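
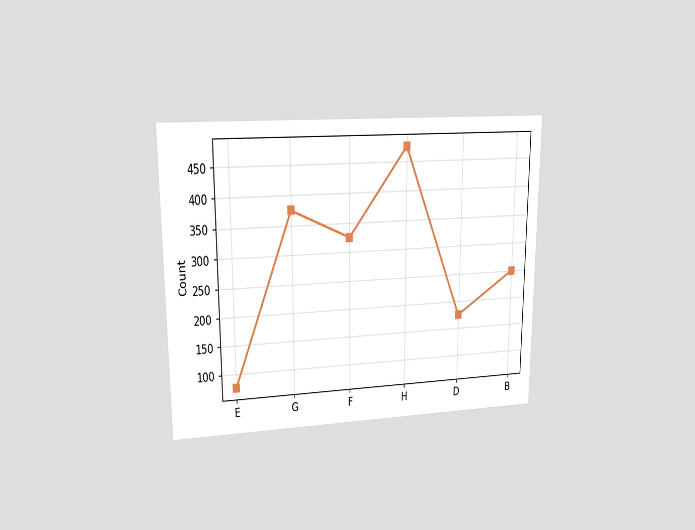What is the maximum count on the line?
The chart is viewed at a slight angle. The highest point is at H, and reading across to the y-axis gives 475.

475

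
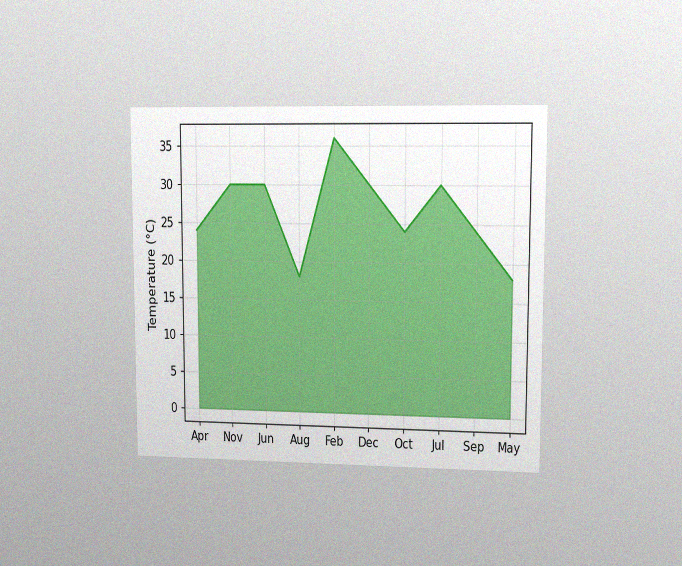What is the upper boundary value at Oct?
24°C

The chart is viewed at a slight angle, with some photo noise. At Oct the upper boundary is at 24°C.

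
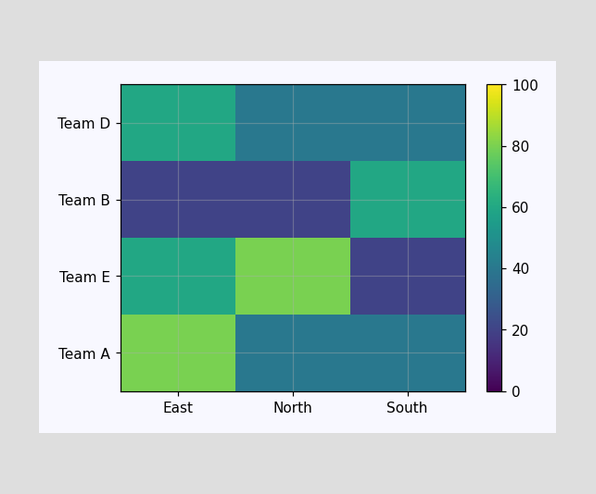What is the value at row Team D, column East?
60

Matching cell (Team D, East) against the colorbar gives 60.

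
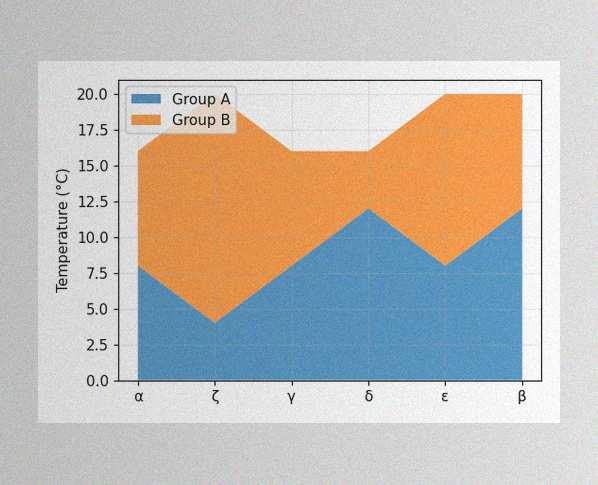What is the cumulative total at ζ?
The image has some photo noise and uneven lighting. The stacked total at ζ reaches 20°C.

20°C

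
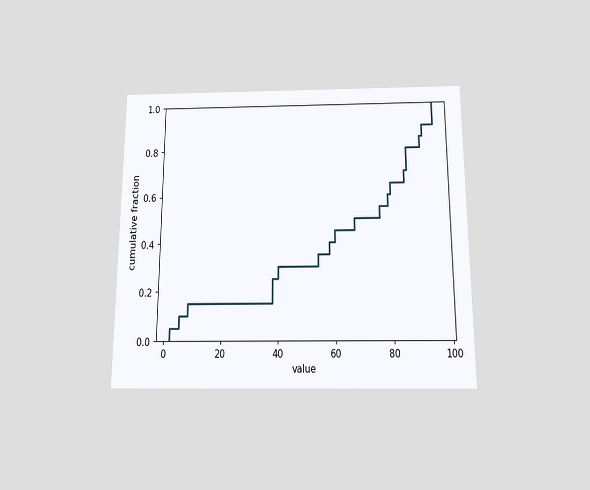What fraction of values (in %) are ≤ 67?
50%

The chart is viewed slightly from below. At x=67 the ECDF step is at 50%.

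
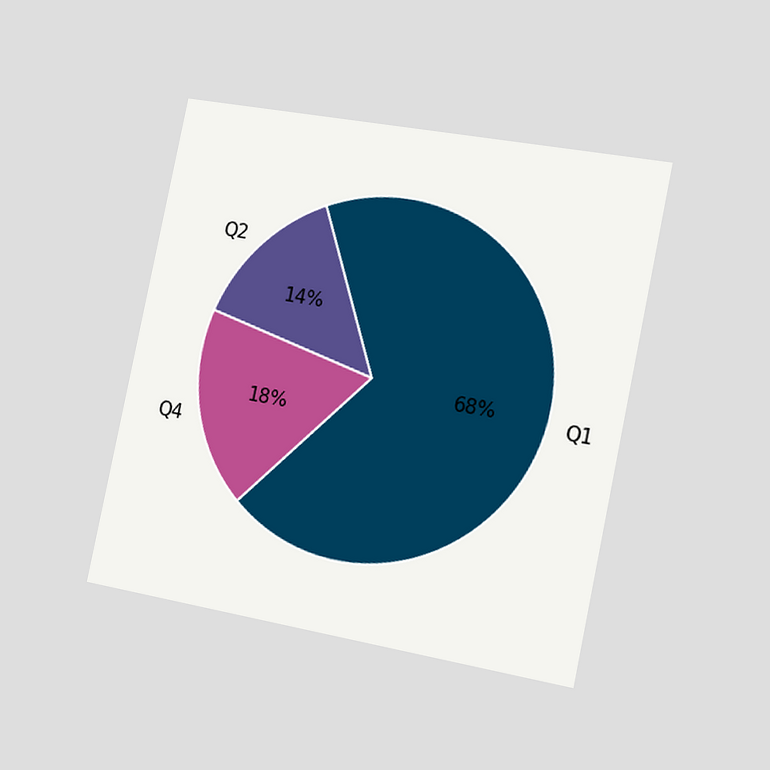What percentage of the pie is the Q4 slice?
The chart is tilted about 12° clockwise and viewed slightly from the right. The Q4 slice takes up 18% of the pie.

18%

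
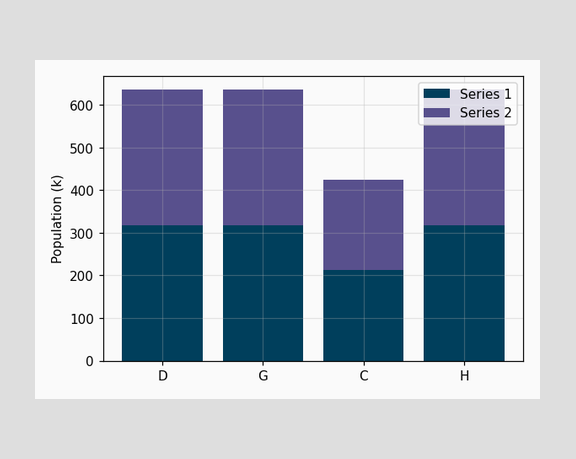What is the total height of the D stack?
636k

The D stack's top reaches 636k on the y-axis.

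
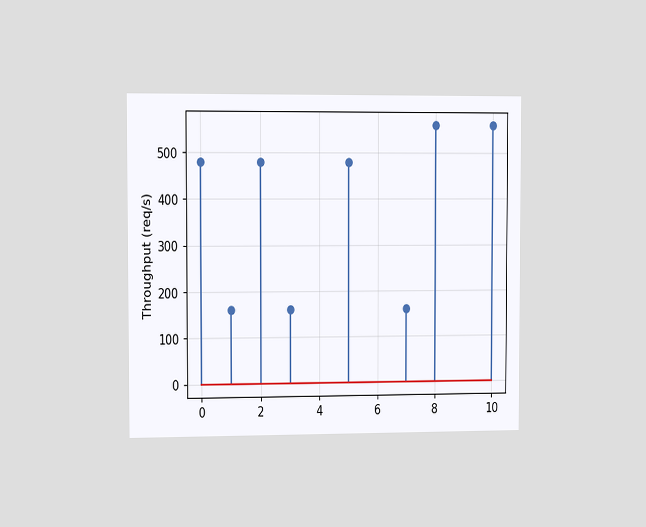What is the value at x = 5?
480req/s

The chart is viewed slightly from the left. The stem at x=5 reaches 480req/s.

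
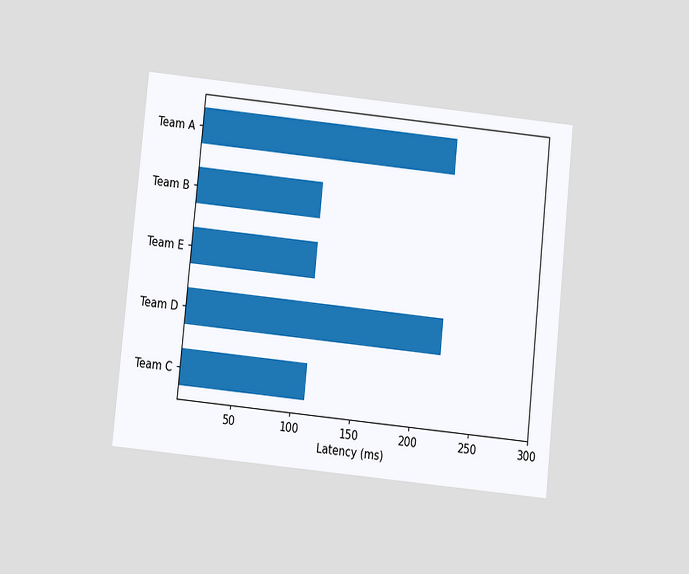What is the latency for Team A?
The chart is tilted about 6° clockwise and viewed at a slight angle. Reading along the chart's x-axis, the Team A bar reaches 222ms.

222ms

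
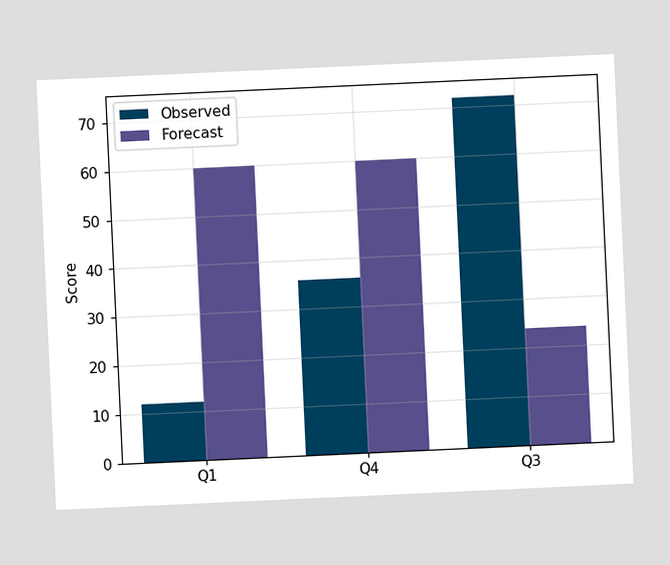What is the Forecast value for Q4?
60

The chart is tilted about 3° counter-clockwise. The Forecast bar at Q4 reaches 60 on the y-axis.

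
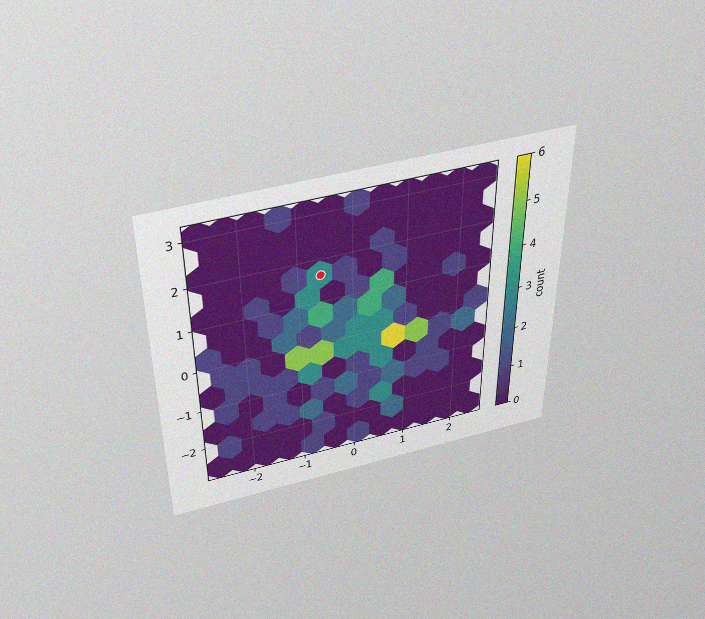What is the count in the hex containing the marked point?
3

The chart is viewed slightly from above, with some photo noise. The marked hex reads 3 on the colorbar.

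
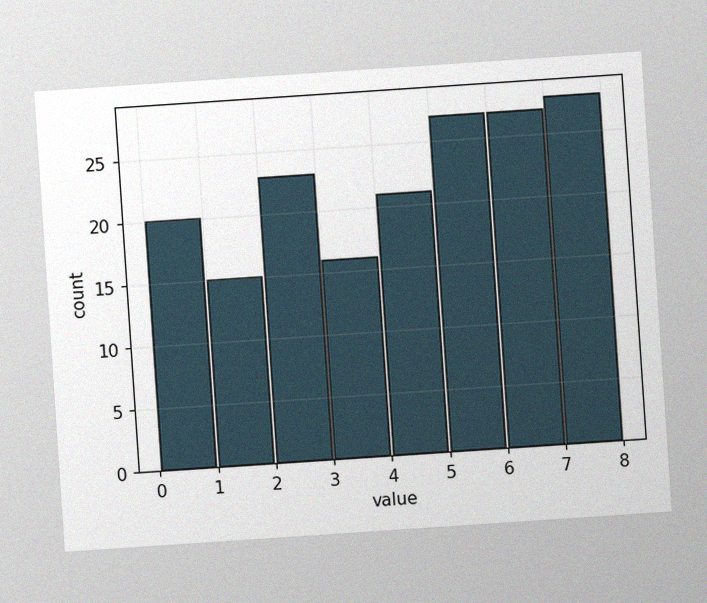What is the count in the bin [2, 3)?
The chart is tilted about 4° counter-clockwise, with some photo noise. The [2, 3) bin has height 23.

23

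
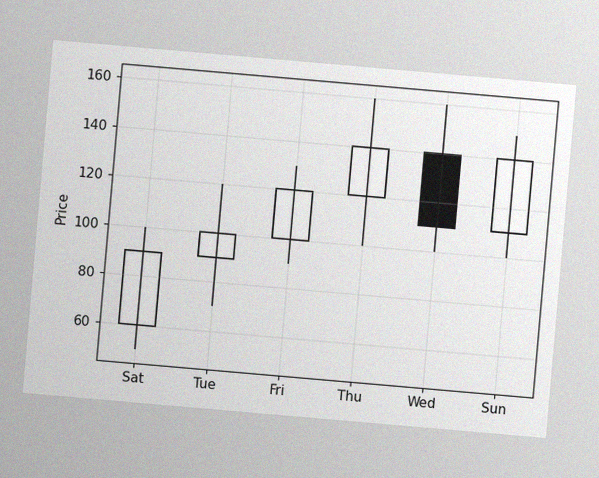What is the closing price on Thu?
The chart is tilted about 5° clockwise, with some photo noise. The Thu candle closes at 140.

140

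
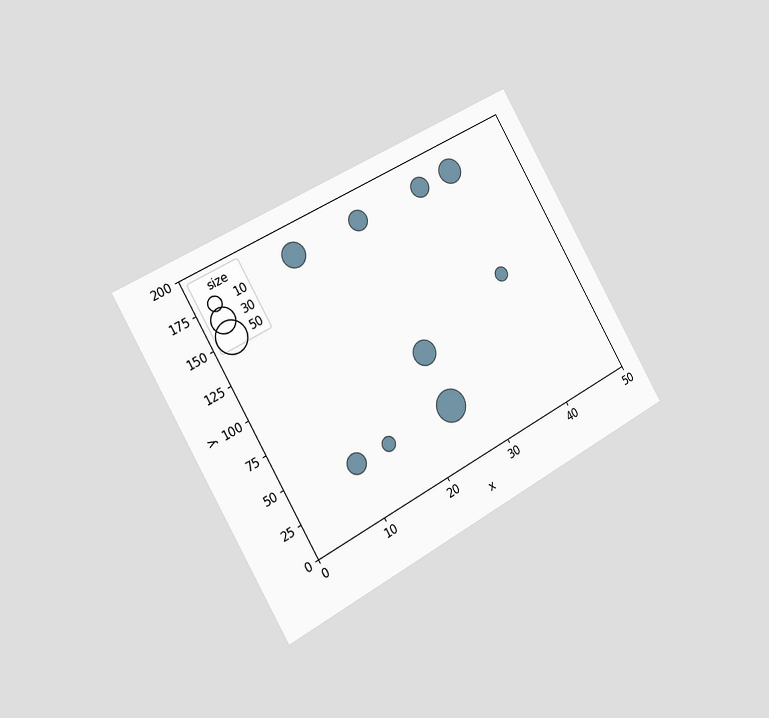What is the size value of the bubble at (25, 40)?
The chart is tilted about 30° counter-clockwise and viewed slightly from the left. Matching the bubble at (25, 40) against the size legend gives 50.

50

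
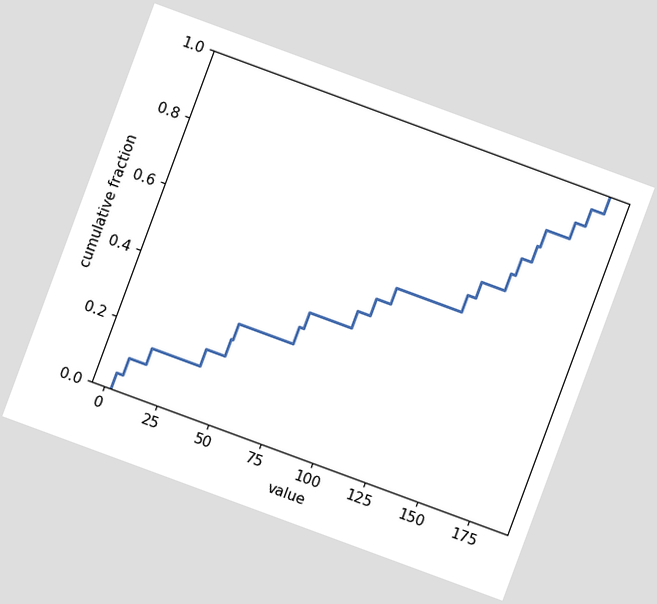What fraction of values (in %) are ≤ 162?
85%

The chart is tilted about 20° clockwise. At x=162 the ECDF step is at 85%.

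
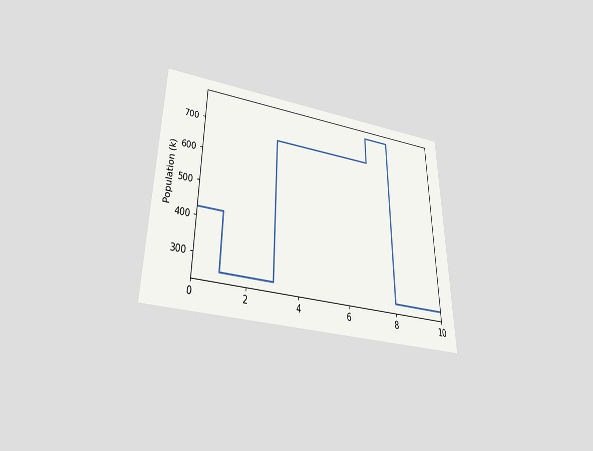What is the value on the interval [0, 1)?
425k

The chart is viewed slightly from below. On [0, 1) the step sits at 425k.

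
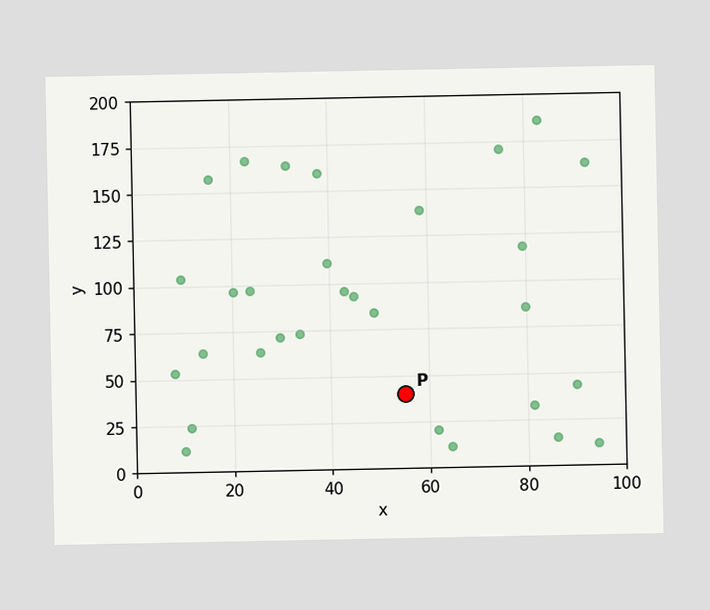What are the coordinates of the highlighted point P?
(55, 40)

Following the gridlines from P to each axis, P sits at (55, 40).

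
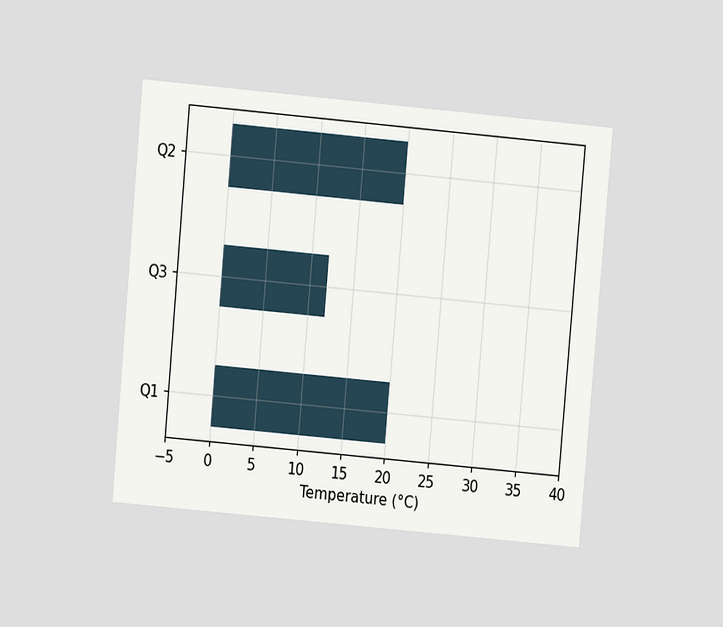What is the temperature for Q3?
The chart is tilted about 5° clockwise and viewed at a slight angle. Reading along the chart's x-axis, the Q3 bar reaches 12°C.

12°C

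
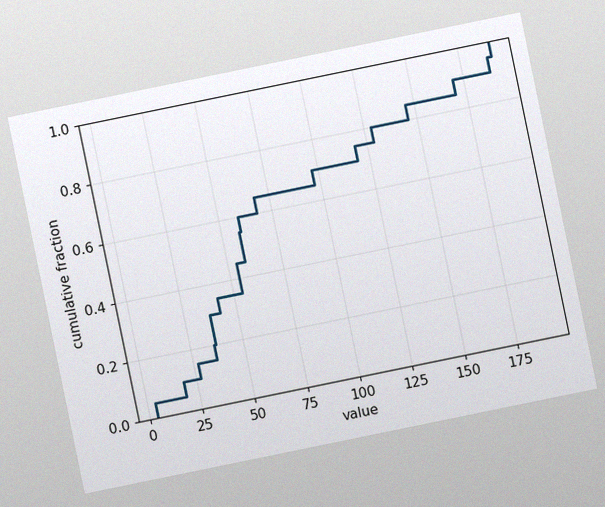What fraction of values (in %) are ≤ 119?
The chart is tilted about 12° counter-clockwise, with some photo noise. At x=119 the ECDF step is at 75%.

75%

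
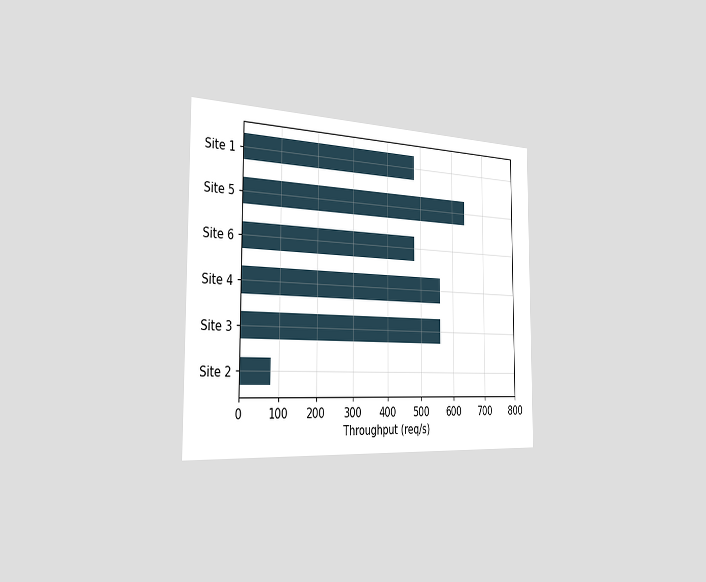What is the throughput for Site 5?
640req/s

The chart is viewed slightly from the left. Reading along the chart's x-axis, the Site 5 bar reaches 640req/s.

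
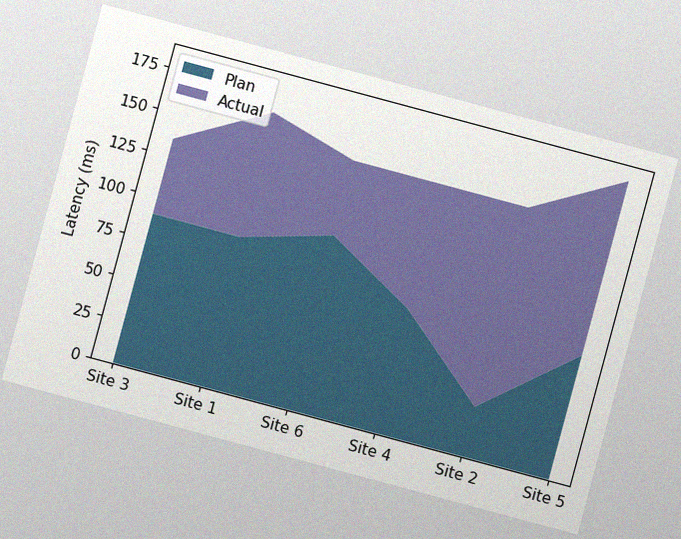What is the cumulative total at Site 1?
The chart is tilted about 15° clockwise, with some photo noise. The stacked total at Site 1 reaches 165ms.

165ms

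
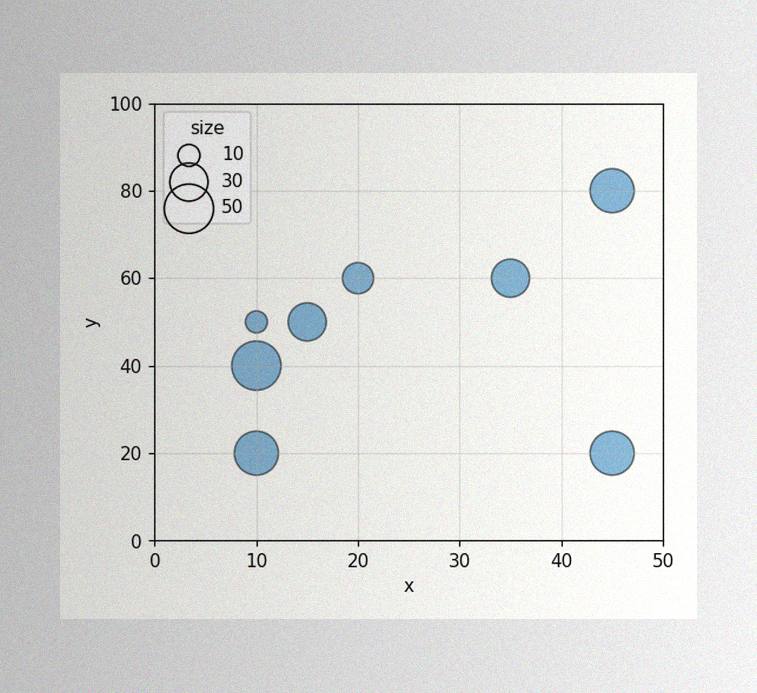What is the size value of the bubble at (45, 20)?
The image has some photo noise and uneven lighting. Matching the bubble at (45, 20) against the size legend gives 40.

40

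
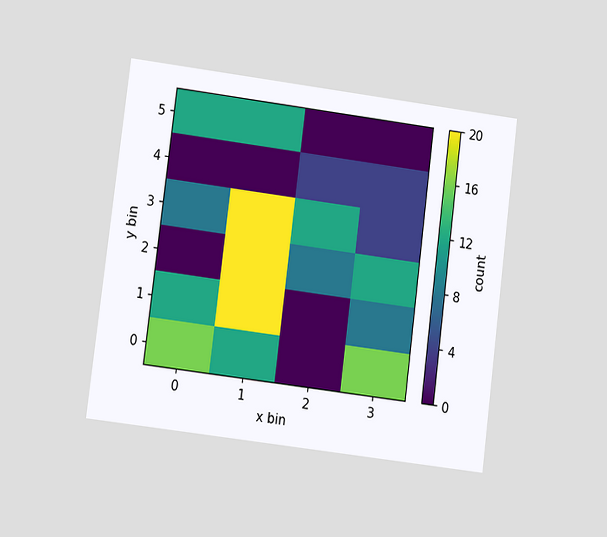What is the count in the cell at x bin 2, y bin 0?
0

The chart is tilted about 7° clockwise and viewed at a slight angle. Matching the cell (2, 0) against the colorbar gives 0.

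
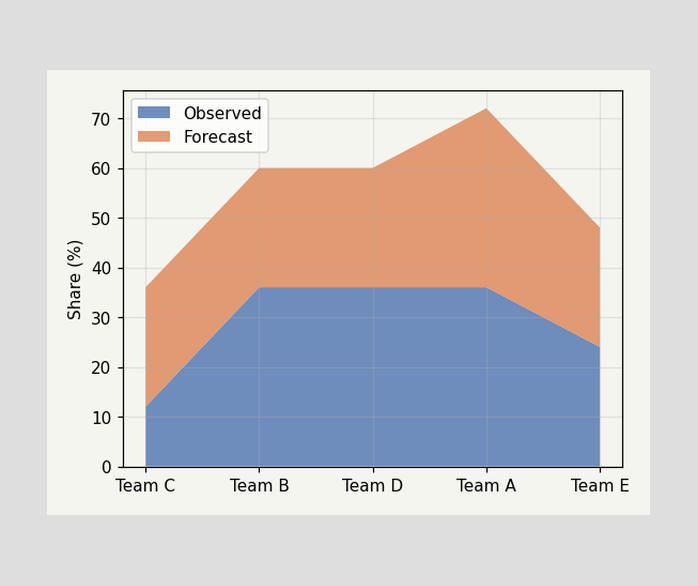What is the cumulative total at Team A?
The stacked total at Team A reaches 72%.

72%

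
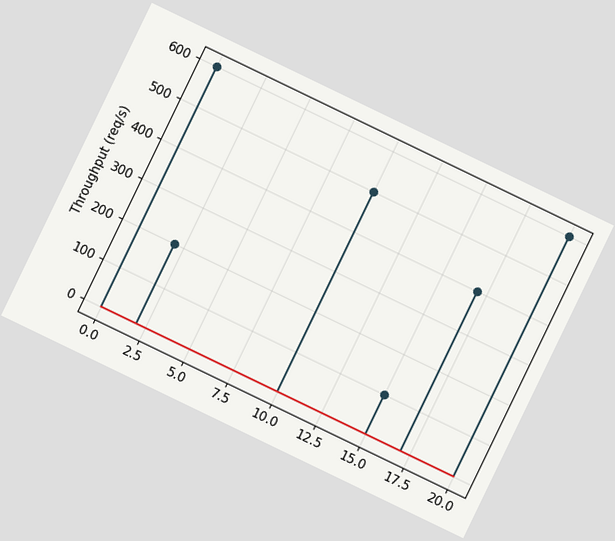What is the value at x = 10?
500req/s

The chart is tilted about 26° clockwise. The stem at x=10 reaches 500req/s.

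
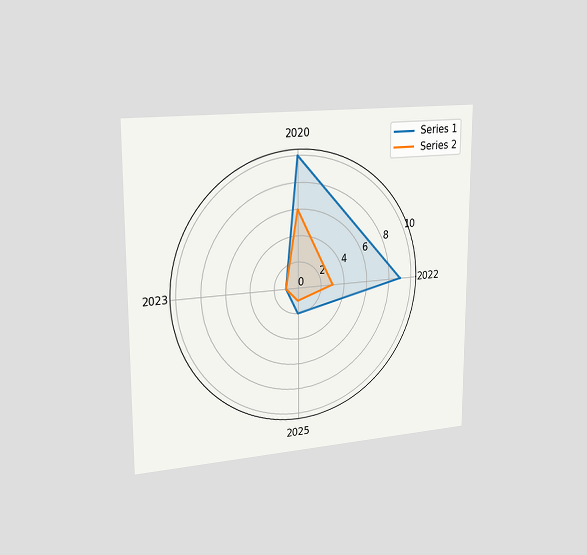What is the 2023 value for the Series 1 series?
The chart is viewed slightly from the left. On the 2023 axis, Series 1 reaches 1.

1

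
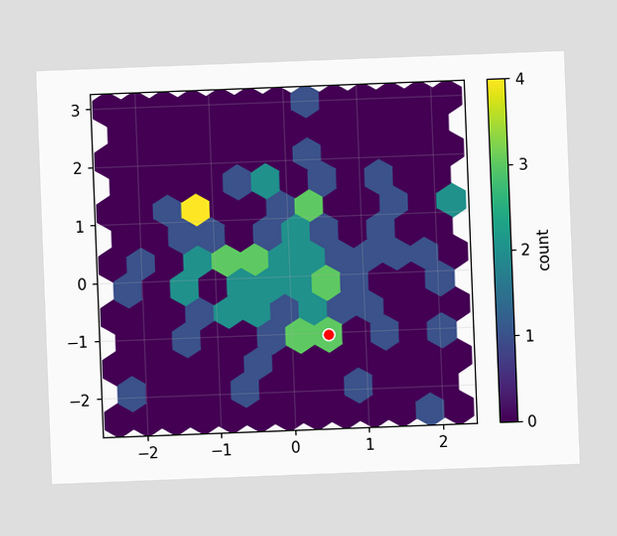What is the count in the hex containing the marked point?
The chart is tilted about 2° counter-clockwise. The marked hex reads 3 on the colorbar.

3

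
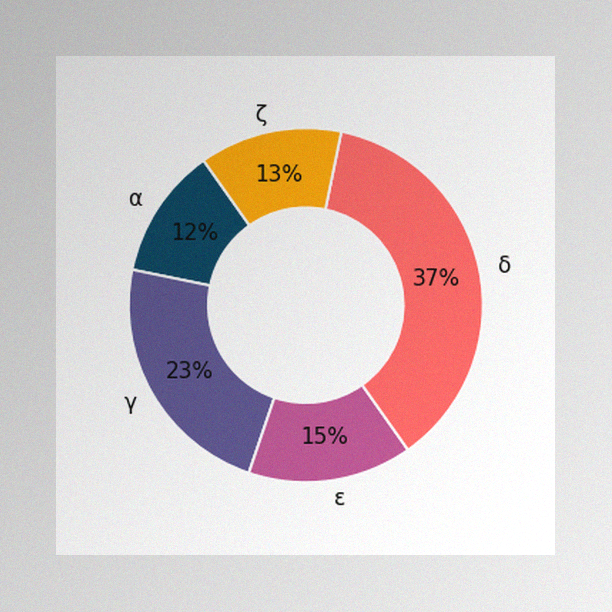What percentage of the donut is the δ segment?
37%

The image has some photo noise and uneven lighting. The δ segment takes up 37% of the ring.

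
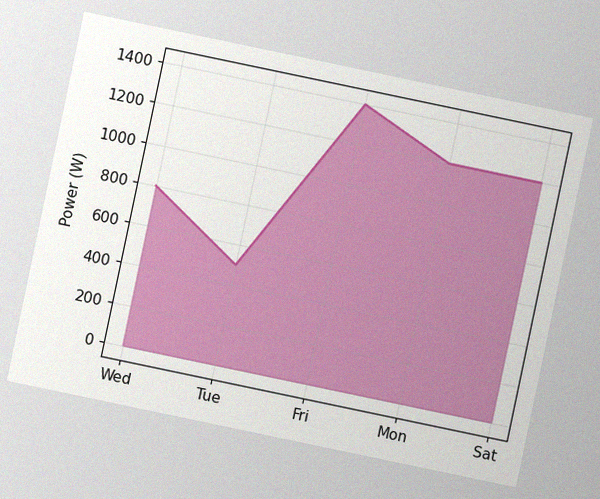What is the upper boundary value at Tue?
The chart is tilted about 12° clockwise, with some photo noise. At Tue the upper boundary is at 500W.

500W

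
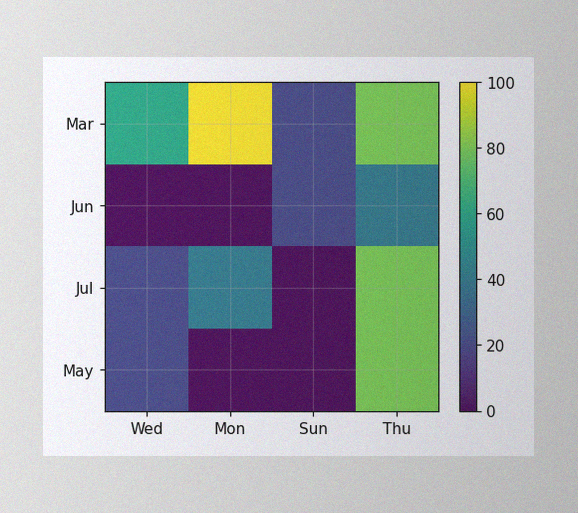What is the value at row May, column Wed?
20

The image has some photo noise and uneven lighting. Matching cell (May, Wed) against the colorbar gives 20.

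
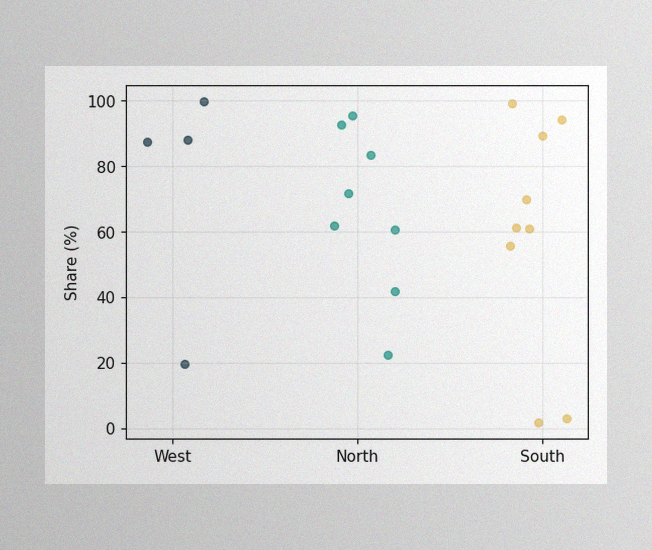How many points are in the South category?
9

The image has some photo noise and uneven lighting. Counting the markers in the South column gives 9.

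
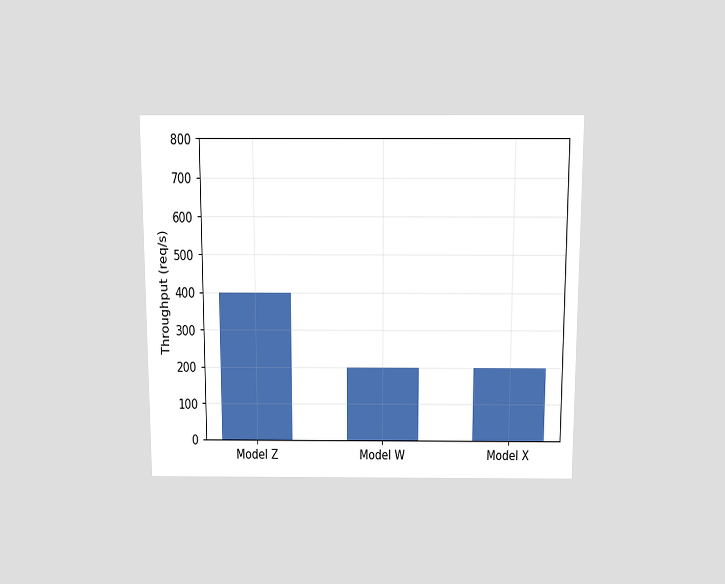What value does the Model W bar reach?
The chart is viewed slightly from above. Reading along the chart's y-axis, the Model W bar reaches 200req/s.

200req/s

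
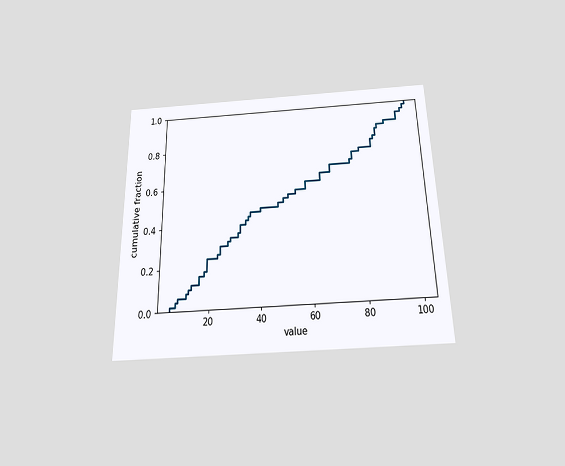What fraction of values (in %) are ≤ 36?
46%

The chart is viewed slightly from below. At x=36 the ECDF step is at 46%.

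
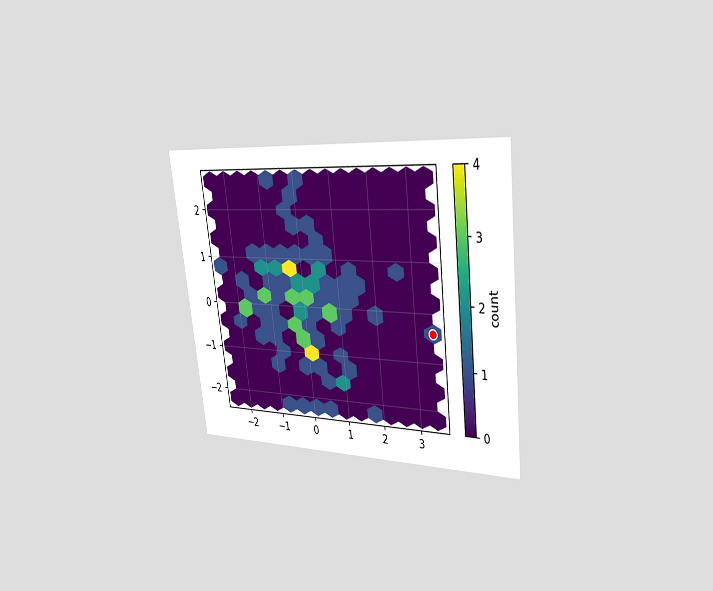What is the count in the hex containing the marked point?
The chart is tilted about 7° counter-clockwise and viewed slightly from the right. The marked hex reads 1 on the colorbar.

1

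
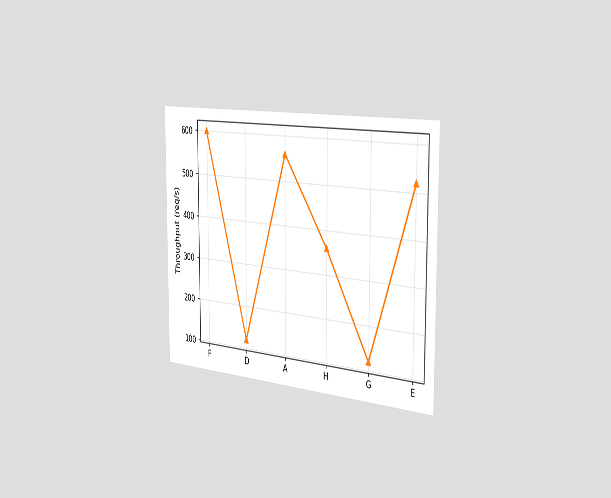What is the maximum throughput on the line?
600req/s

The chart is viewed slightly from the right. The highest point is at F, and reading across to the y-axis gives 600req/s.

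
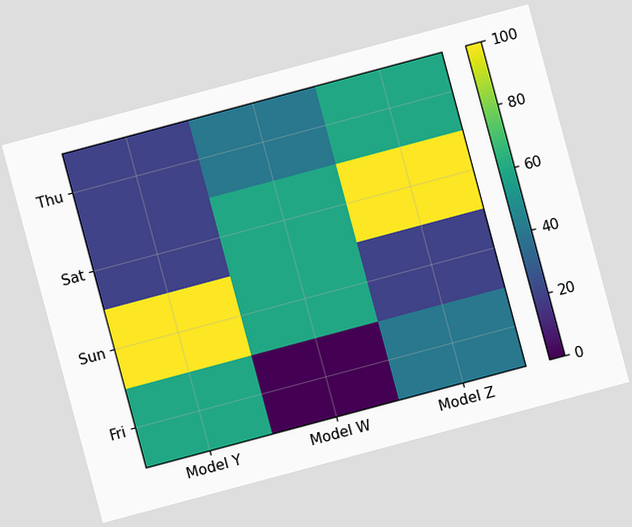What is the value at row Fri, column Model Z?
40

The chart is tilted about 15° counter-clockwise. Matching cell (Fri, Model Z) against the colorbar gives 40.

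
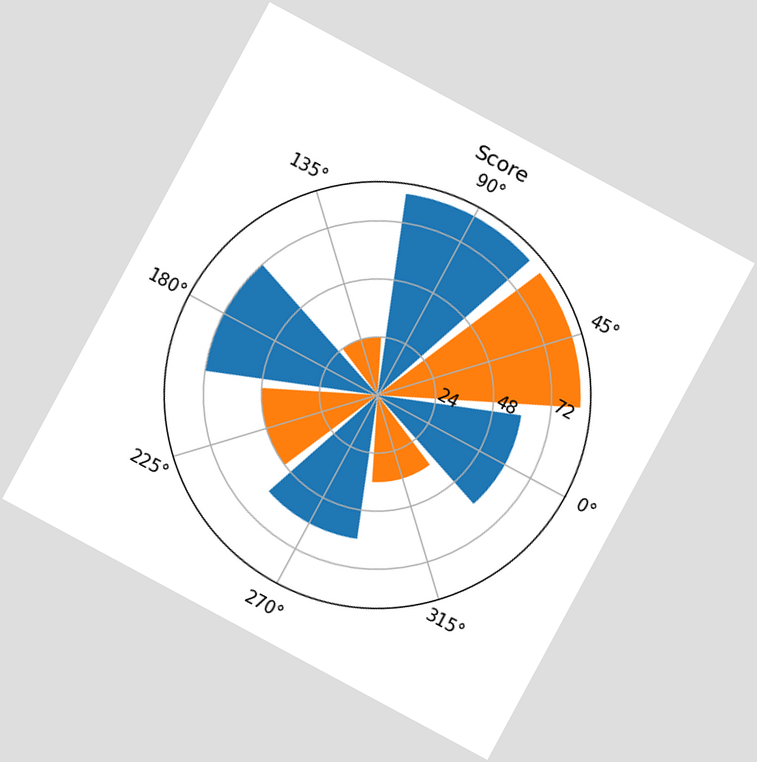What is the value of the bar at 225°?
48

The chart is tilted about 28° clockwise. The bar at 225° reaches 48 on the radial axis.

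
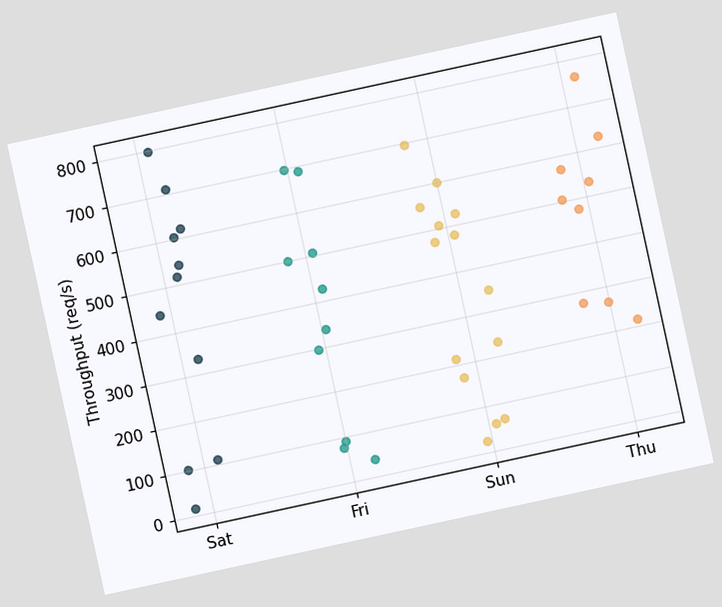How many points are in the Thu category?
The chart is tilted about 12° counter-clockwise. Counting the markers in the Thu column gives 9.

9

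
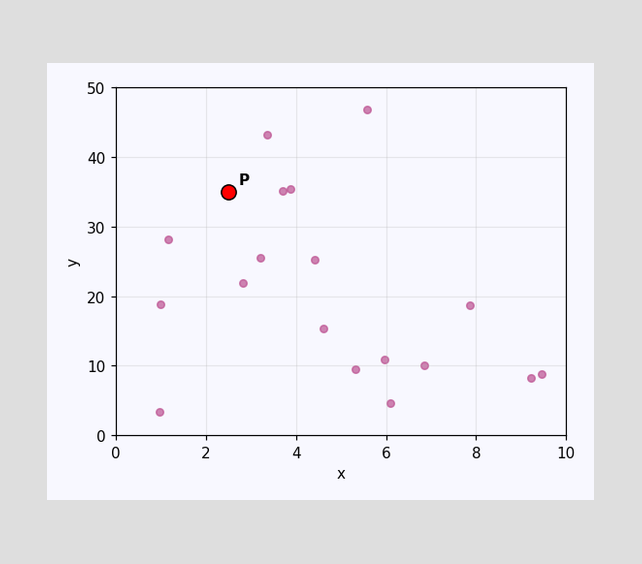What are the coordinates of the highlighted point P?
(2.5, 35)

Following the gridlines from P to each axis, P sits at (2.5, 35).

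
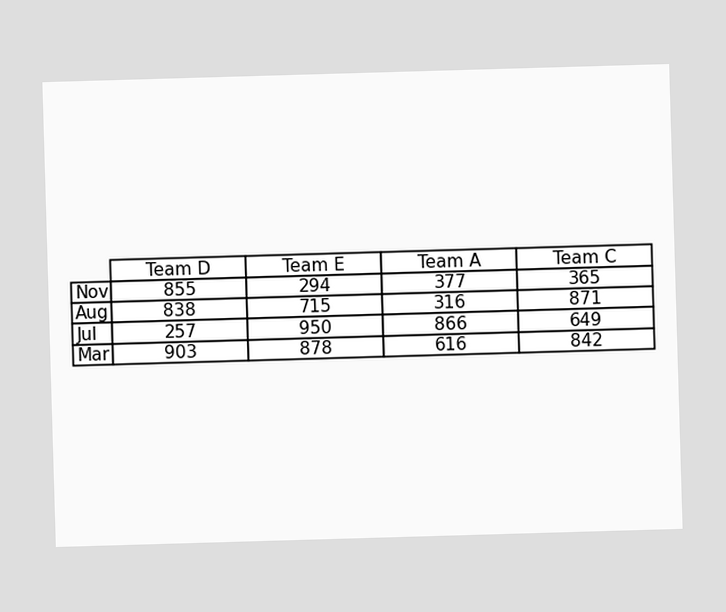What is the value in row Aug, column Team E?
The (Aug, Team E) cell reads 715.

715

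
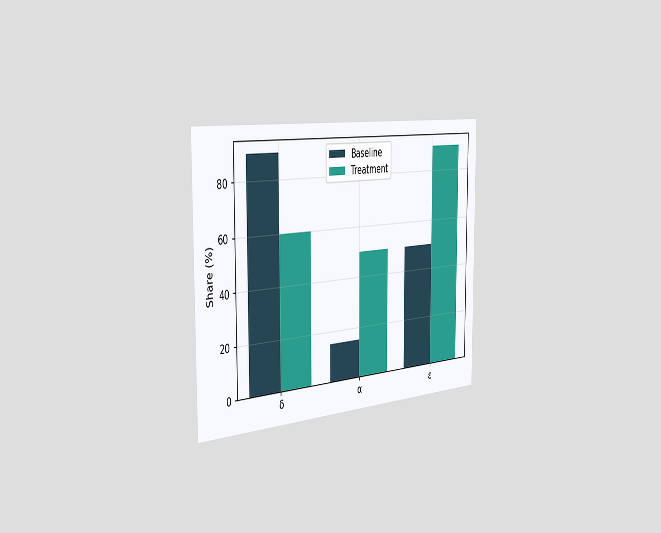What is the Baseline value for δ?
The chart is viewed slightly from the left. The Baseline bar at δ reaches 90% on the y-axis.

90%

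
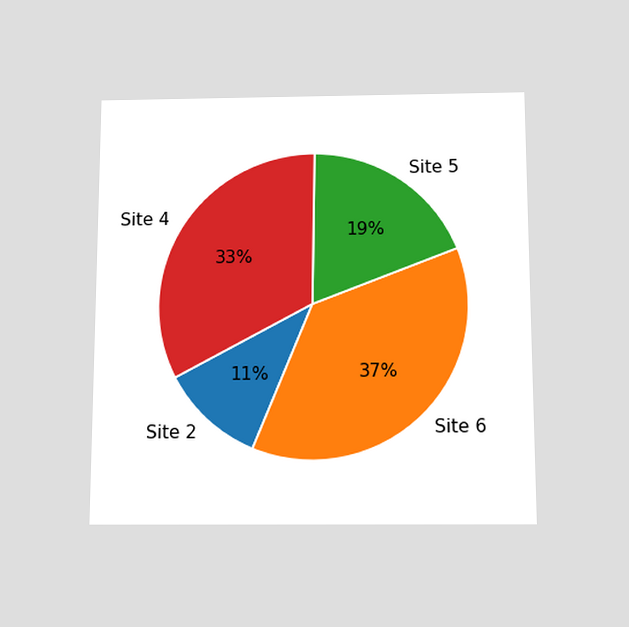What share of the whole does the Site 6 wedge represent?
The chart is viewed slightly from below. The Site 6 slice takes up 37% of the pie.

37%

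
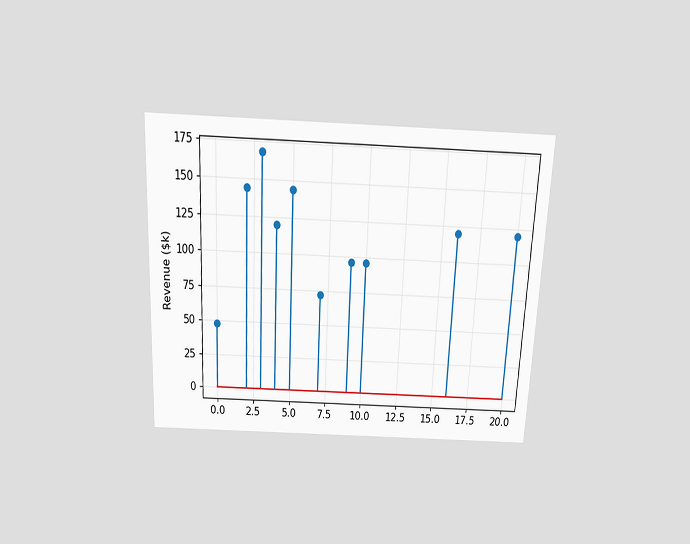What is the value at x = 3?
$168k

The chart is tilted about 3° clockwise and viewed slightly from above. The stem at x=3 reaches $168k.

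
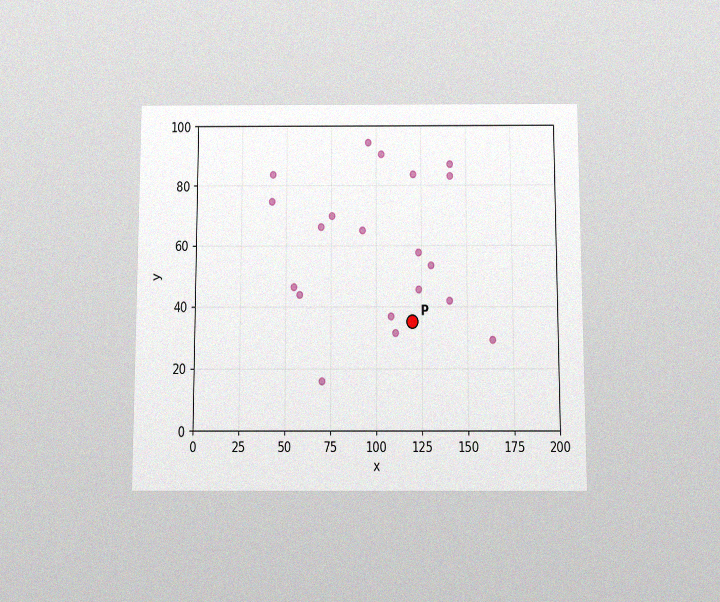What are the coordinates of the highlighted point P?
(120, 35)

The chart is viewed slightly from below, with some photo noise. Following the gridlines from P to each axis, P sits at (120, 35).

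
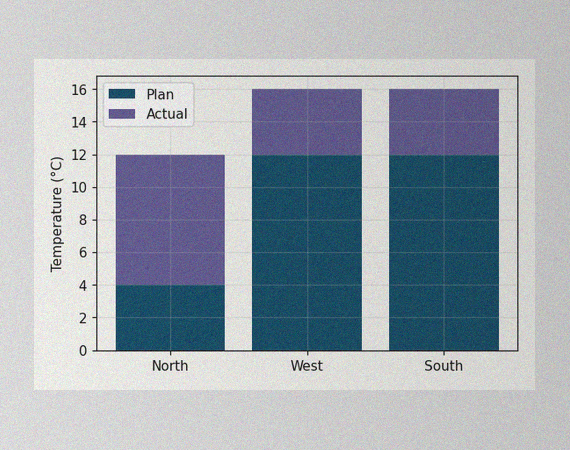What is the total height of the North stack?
The image has some photo noise and uneven lighting. The North stack's top reaches 12°C on the y-axis.

12°C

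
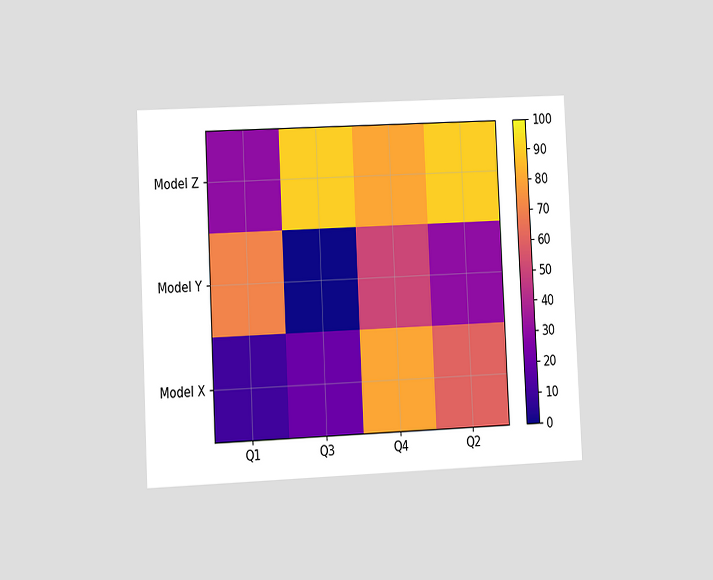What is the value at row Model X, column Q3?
20

The chart is tilted about 3° counter-clockwise and viewed at a slight angle. Matching cell (Model X, Q3) against the colorbar gives 20.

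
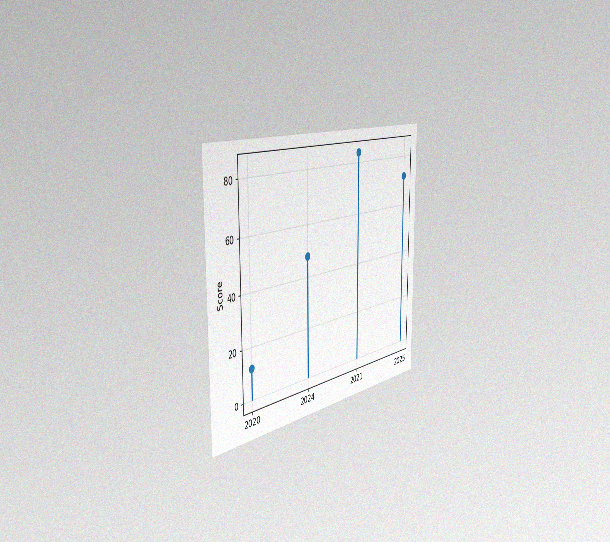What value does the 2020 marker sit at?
The chart is viewed slightly from the left, with some photo noise. The 2020 marker sits at 12.

12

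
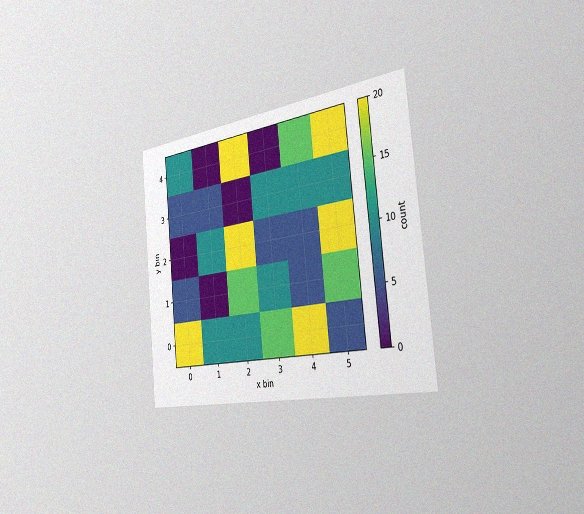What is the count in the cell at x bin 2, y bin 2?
20

The chart is tilted about 6° counter-clockwise and viewed slightly from the right, with some photo noise. Matching the cell (2, 2) against the colorbar gives 20.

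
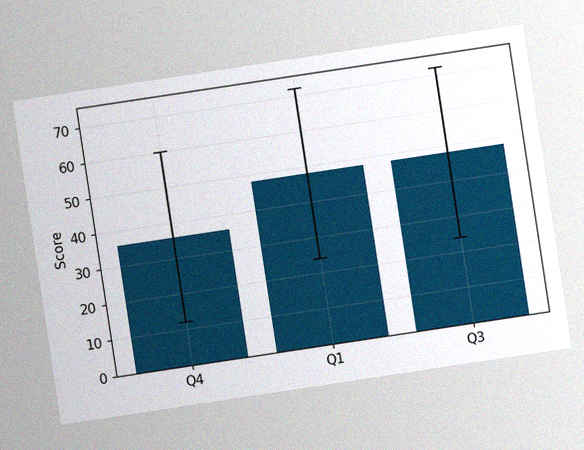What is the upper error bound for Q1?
The chart is tilted about 9° counter-clockwise, with some photo noise. The Q1 bar's upper whisker reaches 72.

72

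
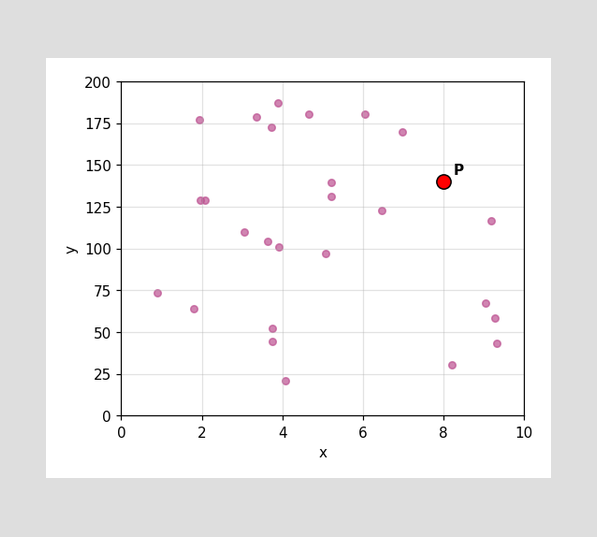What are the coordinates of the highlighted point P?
(8, 140)

Following the gridlines from P to each axis, P sits at (8, 140).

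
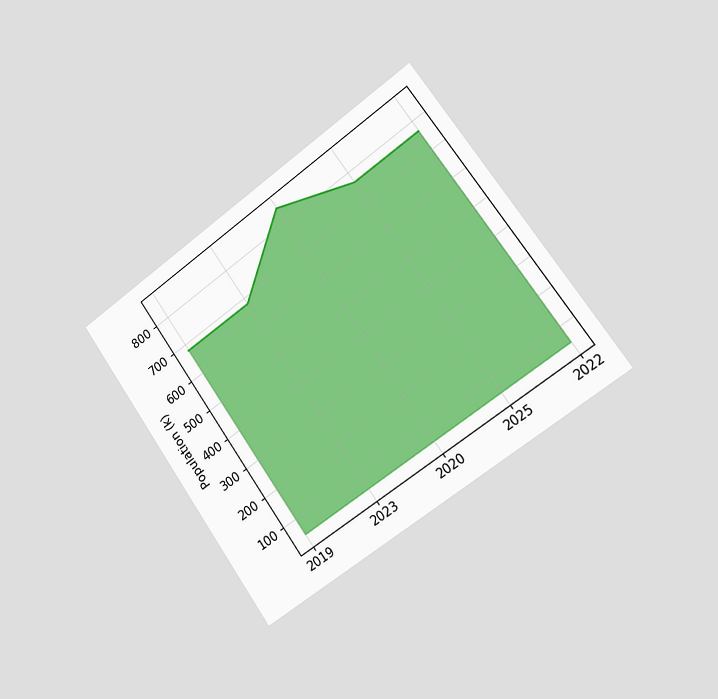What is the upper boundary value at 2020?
The chart is tilted about 35° counter-clockwise and viewed slightly from the right. At 2020 the upper boundary is at 850k.

850k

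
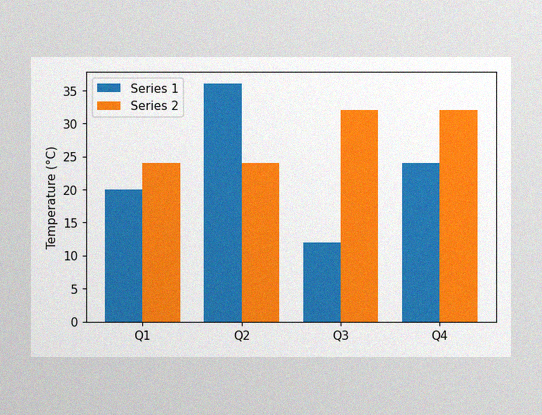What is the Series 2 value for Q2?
24°C

The image has some photo noise and uneven lighting. The Series 2 bar at Q2 reaches 24°C on the y-axis.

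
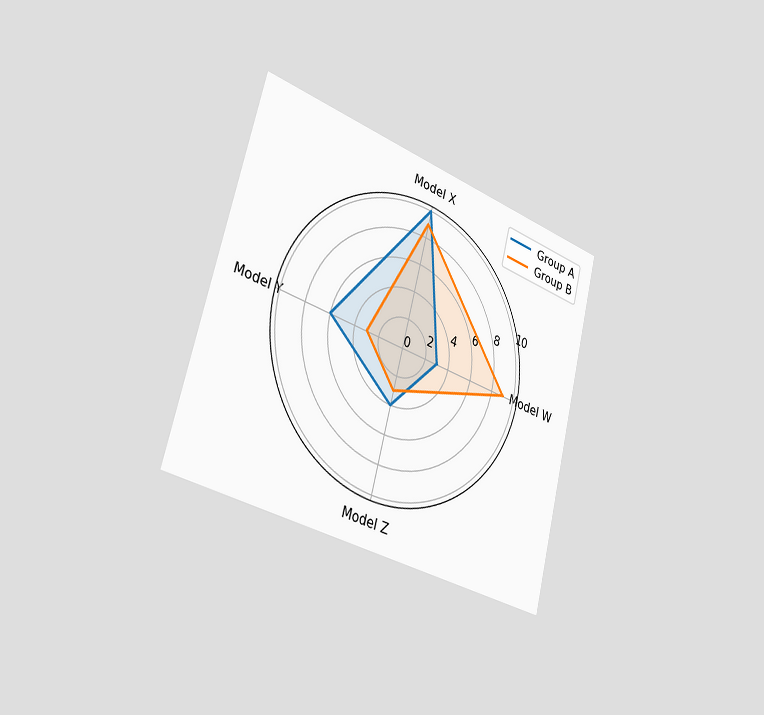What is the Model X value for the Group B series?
9

The chart is tilted about 14° clockwise and viewed slightly from the left. On the Model X axis, Group B reaches 9.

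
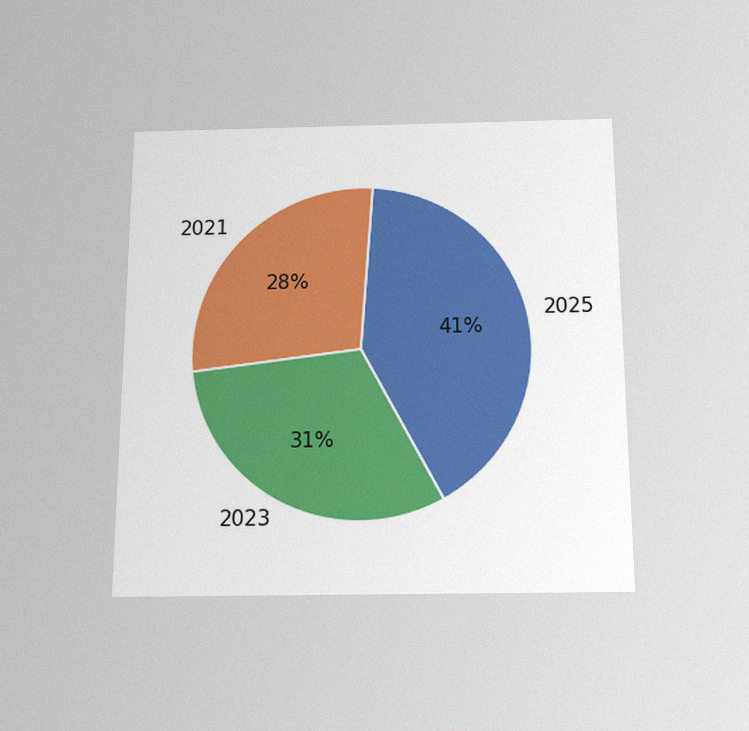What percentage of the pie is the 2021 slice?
The chart is viewed slightly from below, with some photo noise. The 2021 slice takes up 28% of the pie.

28%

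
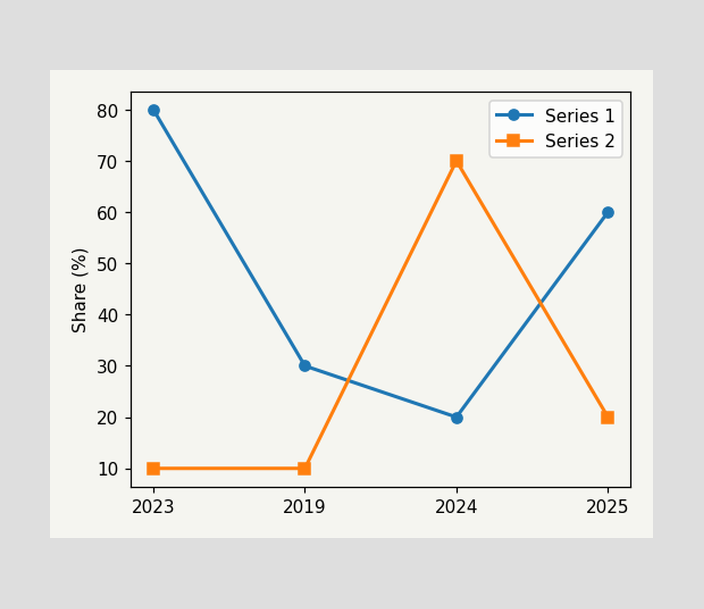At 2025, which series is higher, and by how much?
Series 1, by 40%

At 2025, Series 1 sits above the other line by 40%.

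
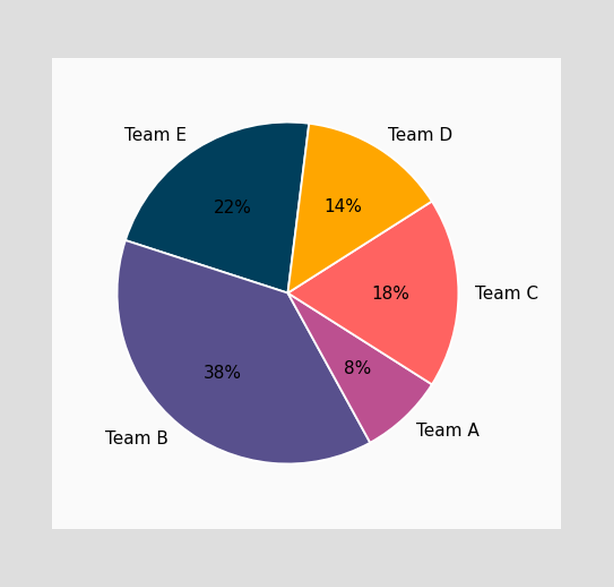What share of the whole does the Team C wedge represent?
18%

The Team C slice takes up 18% of the pie.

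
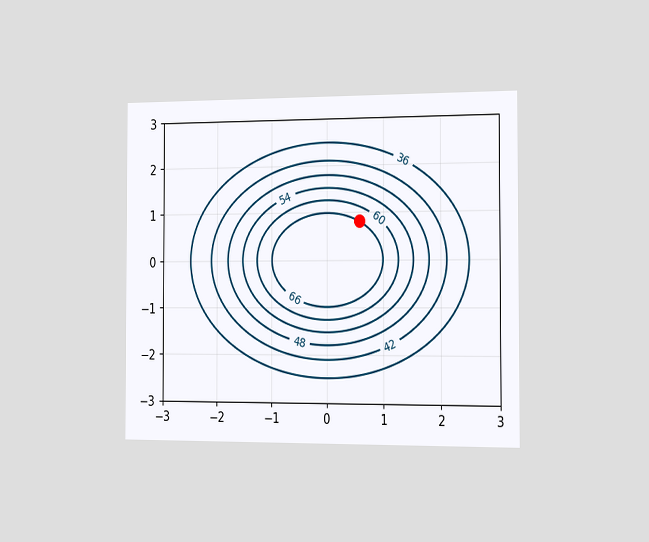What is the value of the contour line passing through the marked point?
The chart is viewed slightly from the right. The marked point sits on the contour labelled 66.

66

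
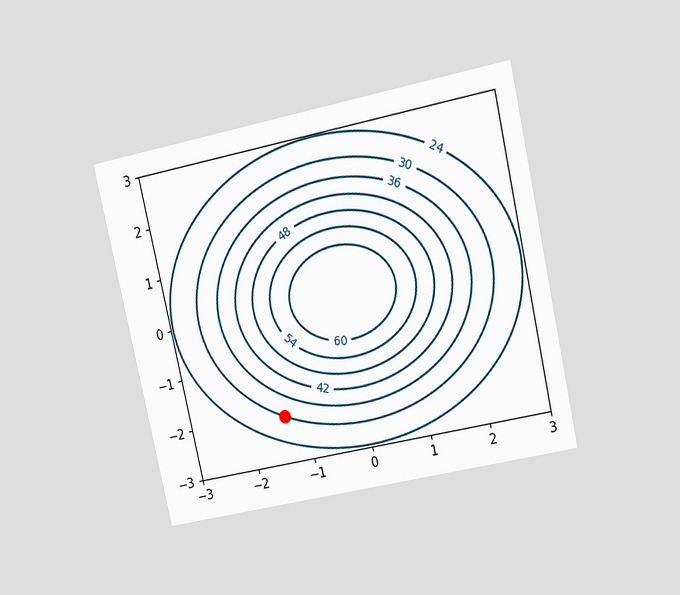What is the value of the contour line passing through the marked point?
30

The chart is tilted about 13° counter-clockwise and viewed at a slight angle. The marked point sits on the contour labelled 30.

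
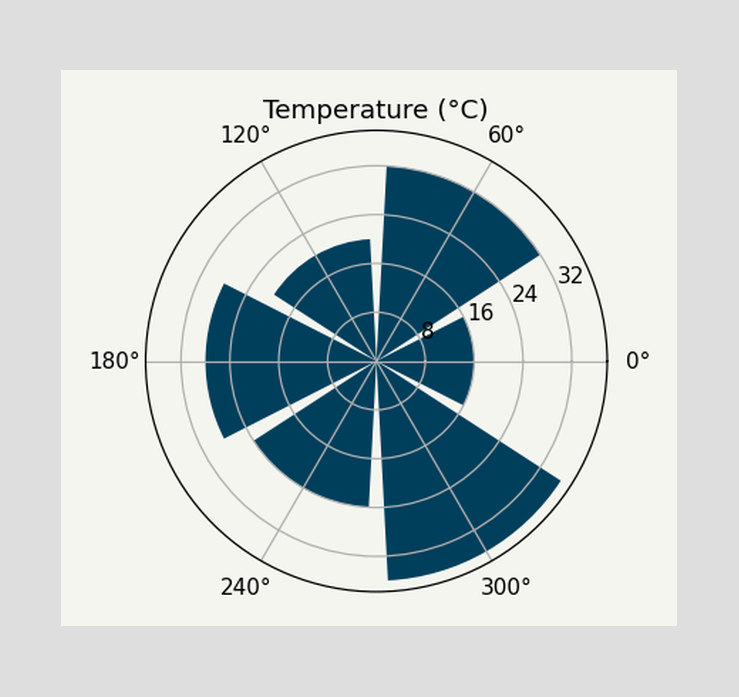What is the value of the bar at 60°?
The bar at 60° reaches 32°C on the radial axis.

32°C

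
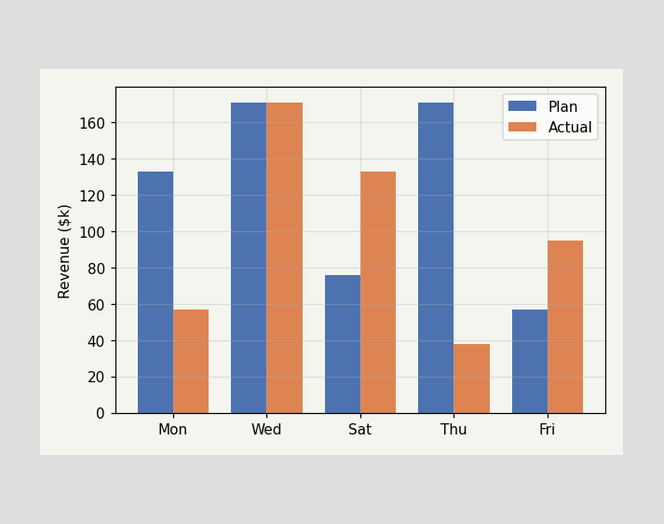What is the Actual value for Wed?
$171k

The Actual bar at Wed reaches $171k on the y-axis.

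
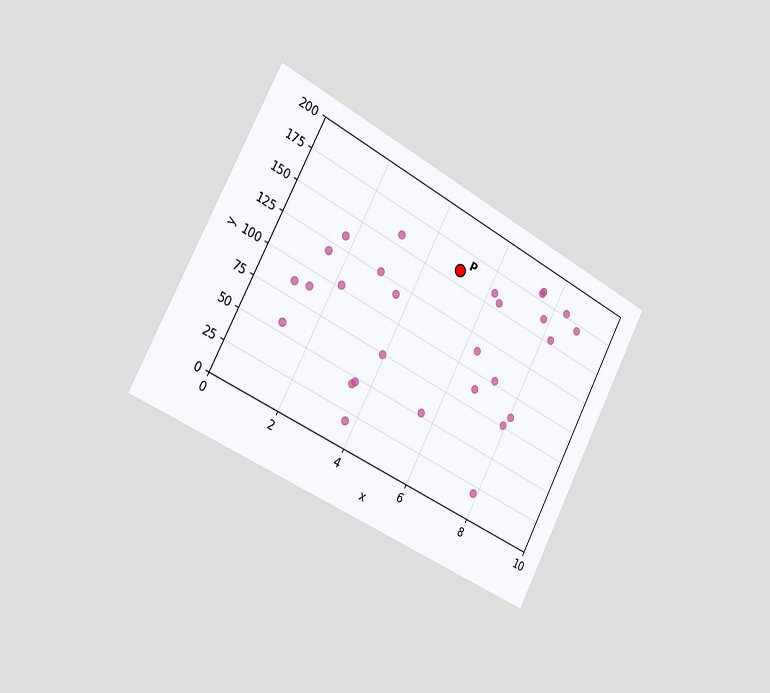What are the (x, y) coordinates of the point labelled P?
(5, 160)

The chart is tilted about 28° clockwise and viewed slightly from the left. Following the gridlines from P to each axis, P sits at (5, 160).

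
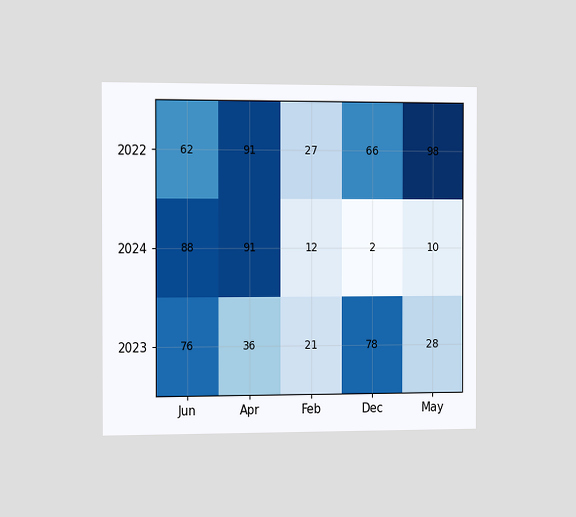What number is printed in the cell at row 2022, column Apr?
The chart is viewed slightly from the left. The (2022, Apr) cell reads 91.

91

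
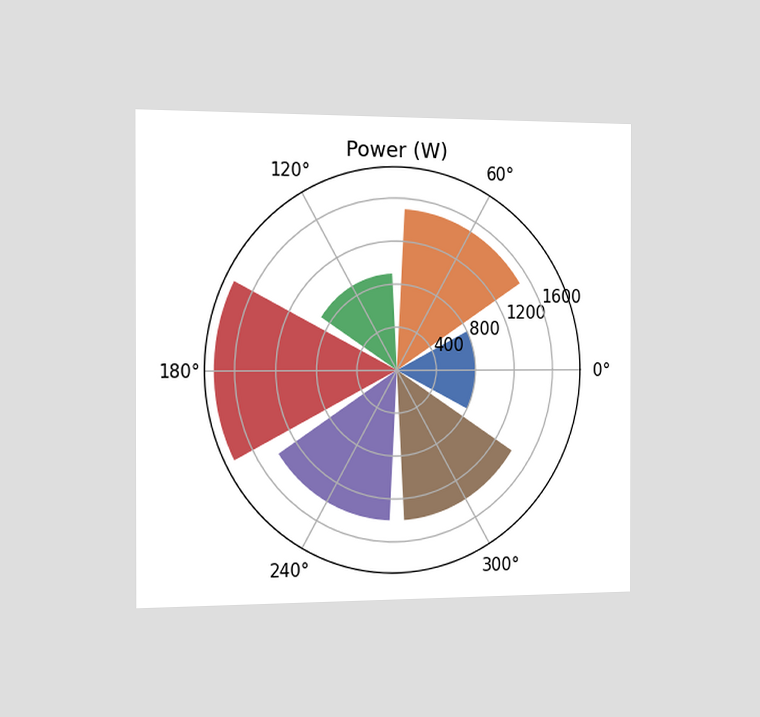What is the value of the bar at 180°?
The chart is viewed slightly from the left. The bar at 180° reaches 1800W on the radial axis.

1800W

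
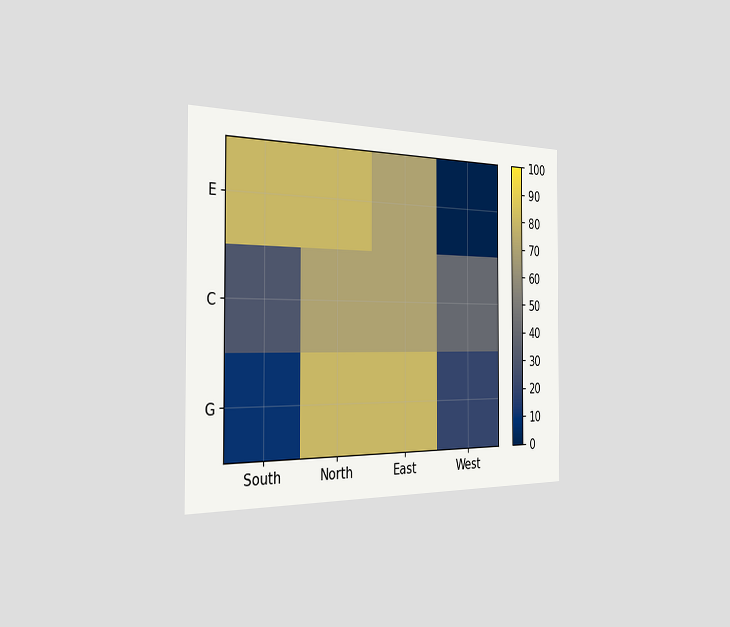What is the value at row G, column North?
The chart is viewed slightly from the left. Matching cell (G, North) against the colorbar gives 80.

80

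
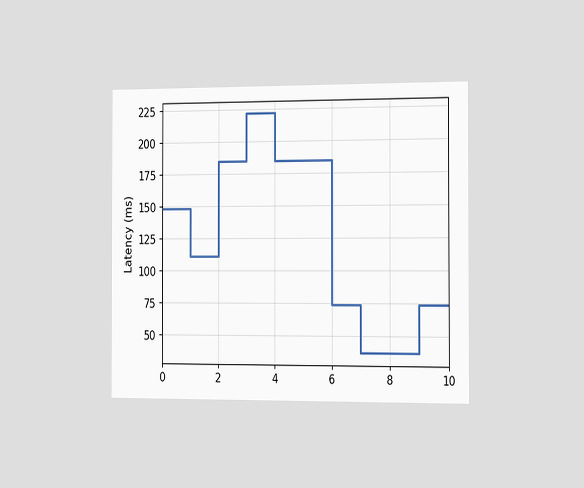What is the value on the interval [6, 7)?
The chart is viewed slightly from the right. On [6, 7) the step sits at 74ms.

74ms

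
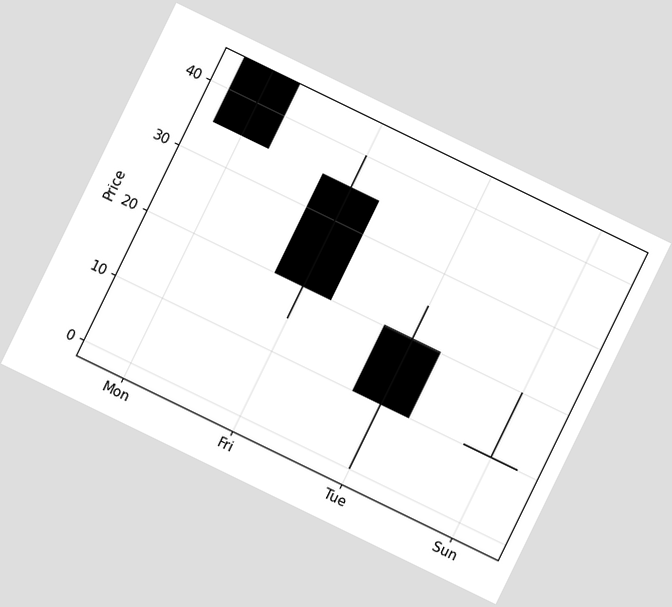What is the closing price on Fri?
The chart is tilted about 26° clockwise. The Fri candle closes at 20.

20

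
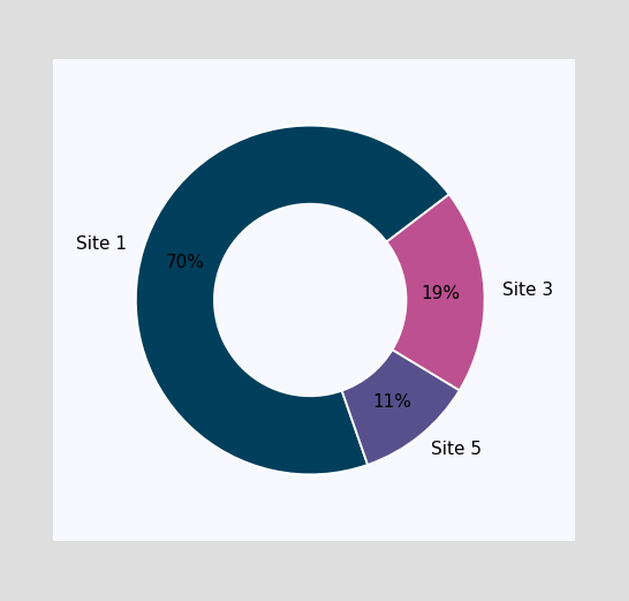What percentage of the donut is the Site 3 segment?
19%

The Site 3 segment takes up 19% of the ring.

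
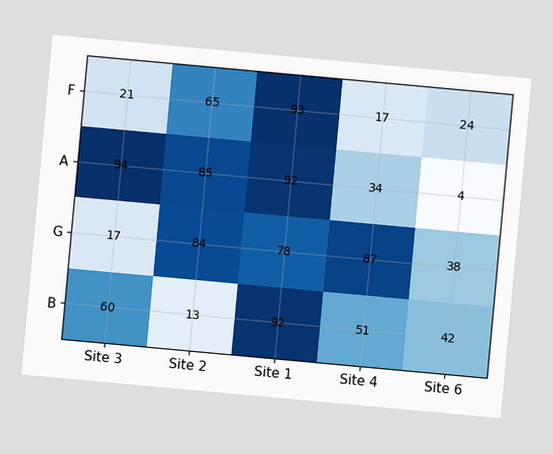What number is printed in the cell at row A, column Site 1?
The chart is tilted about 5° clockwise. The (A, Site 1) cell reads 92.

92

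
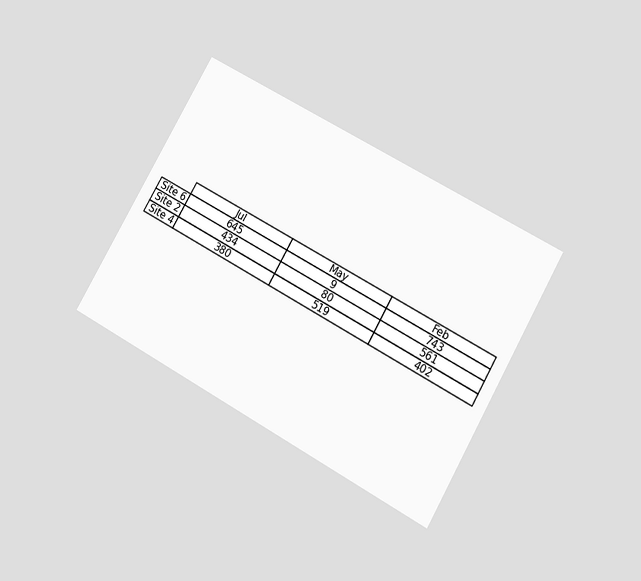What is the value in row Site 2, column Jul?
The chart is tilted about 30° clockwise and viewed slightly from below. The (Site 2, Jul) cell reads 434.

434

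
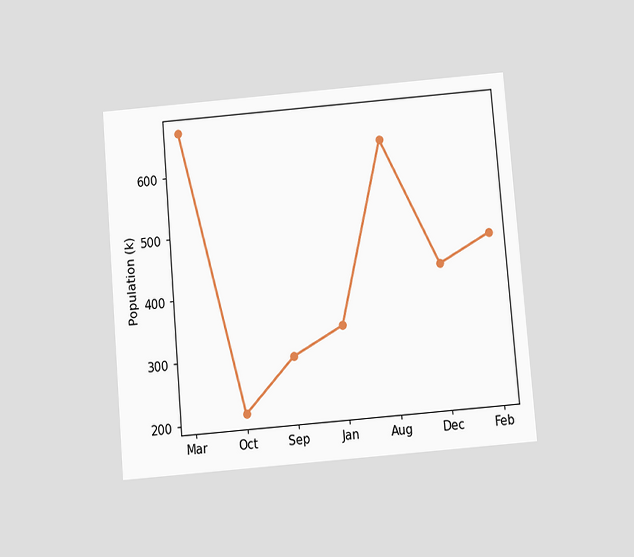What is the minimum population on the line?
210k

The chart is tilted about 5° counter-clockwise and viewed slightly from below. The lowest point is at Oct, and reading across to the y-axis gives 210k.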